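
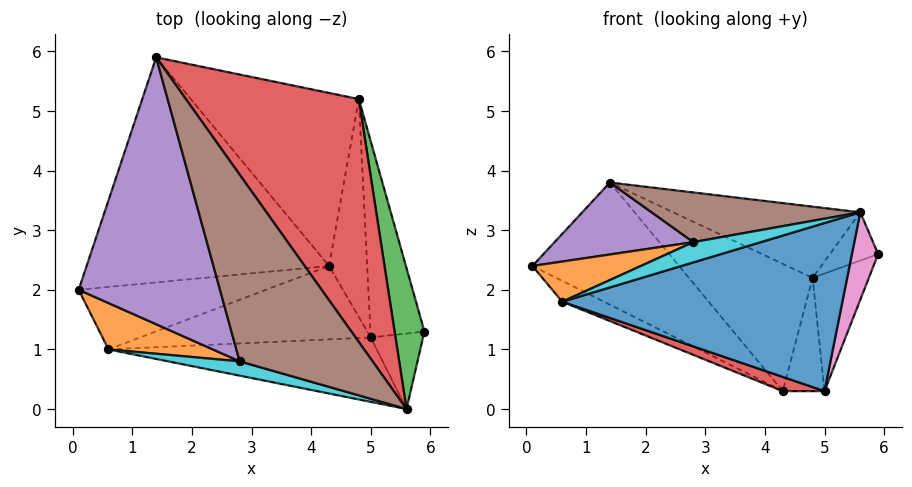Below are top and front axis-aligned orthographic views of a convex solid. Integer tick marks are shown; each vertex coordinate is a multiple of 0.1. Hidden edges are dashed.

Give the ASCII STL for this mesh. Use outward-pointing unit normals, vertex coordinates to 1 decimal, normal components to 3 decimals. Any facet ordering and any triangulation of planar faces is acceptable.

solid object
 facet normal -0.436 0.429 -0.791
  outer loop
   vertex 4.3 2.4 0.3
   vertex 0.1 2.0 2.4
   vertex 1.4 5.9 3.8
  endloop
 endfacet
 facet normal -0.249 0.574 -0.780
  outer loop
   vertex 4.8 5.2 2.2
   vertex 4.3 2.4 0.3
   vertex 1.4 5.9 3.8
  endloop
 endfacet
 facet normal 0.627 0.252 0.737
  outer loop
   vertex 5.6 0.0 3.3
   vertex 5.9 1.3 2.6
   vertex 4.8 5.2 2.2
  endloop
 endfacet
 facet normal 0.454 0.251 0.855
  outer loop
   vertex 5.6 0.0 3.3
   vertex 4.8 5.2 2.2
   vertex 1.4 5.9 3.8
  endloop
 endfacet
 facet normal -0.250 -0.252 0.935
  outer loop
   vertex 2.8 0.8 2.8
   vertex 1.4 5.9 3.8
   vertex 0.1 2.0 2.4
  endloop
 endfacet
 facet normal -0.239 -0.250 0.938
  outer loop
   vertex 2.8 0.8 2.8
   vertex 5.6 0.0 3.3
   vertex 1.4 5.9 3.8
  endloop
 endfacet
 facet normal 0.869 -0.375 -0.324
  outer loop
   vertex 5.0 1.2 0.3
   vertex 5.9 1.3 2.6
   vertex 5.6 0.0 3.3
  endloop
 endfacet
 facet normal 0.906 0.218 -0.364
  outer loop
   vertex 5.0 1.2 0.3
   vertex 4.8 5.2 2.2
   vertex 5.9 1.3 2.6
  endloop
 endfacet
 facet normal 0.620 0.362 -0.696
  outer loop
   vertex 5.0 1.2 0.3
   vertex 4.3 2.4 0.3
   vertex 4.8 5.2 2.2
  endloop
 endfacet
 facet normal -0.319 -0.774 0.547
  outer loop
   vertex 0.6 1.0 1.8
   vertex 5.6 0.0 3.3
   vertex 2.8 0.8 2.8
  endloop
 endfacet
 facet normal -0.079 -0.931 -0.357
  outer loop
   vertex 0.6 1.0 1.8
   vertex 5.0 1.2 0.3
   vertex 5.6 0.0 3.3
  endloop
 endfacet
 facet normal -0.374 -0.607 0.701
  outer loop
   vertex 0.6 1.0 1.8
   vertex 2.8 0.8 2.8
   vertex 0.1 2.0 2.4
  endloop
 endfacet
 facet normal -0.450 0.283 -0.847
  outer loop
   vertex 0.6 1.0 1.8
   vertex 0.1 2.0 2.4
   vertex 4.3 2.4 0.3
  endloop
 endfacet
 facet normal -0.310 -0.181 -0.933
  outer loop
   vertex 0.6 1.0 1.8
   vertex 4.3 2.4 0.3
   vertex 5.0 1.2 0.3
  endloop
 endfacet
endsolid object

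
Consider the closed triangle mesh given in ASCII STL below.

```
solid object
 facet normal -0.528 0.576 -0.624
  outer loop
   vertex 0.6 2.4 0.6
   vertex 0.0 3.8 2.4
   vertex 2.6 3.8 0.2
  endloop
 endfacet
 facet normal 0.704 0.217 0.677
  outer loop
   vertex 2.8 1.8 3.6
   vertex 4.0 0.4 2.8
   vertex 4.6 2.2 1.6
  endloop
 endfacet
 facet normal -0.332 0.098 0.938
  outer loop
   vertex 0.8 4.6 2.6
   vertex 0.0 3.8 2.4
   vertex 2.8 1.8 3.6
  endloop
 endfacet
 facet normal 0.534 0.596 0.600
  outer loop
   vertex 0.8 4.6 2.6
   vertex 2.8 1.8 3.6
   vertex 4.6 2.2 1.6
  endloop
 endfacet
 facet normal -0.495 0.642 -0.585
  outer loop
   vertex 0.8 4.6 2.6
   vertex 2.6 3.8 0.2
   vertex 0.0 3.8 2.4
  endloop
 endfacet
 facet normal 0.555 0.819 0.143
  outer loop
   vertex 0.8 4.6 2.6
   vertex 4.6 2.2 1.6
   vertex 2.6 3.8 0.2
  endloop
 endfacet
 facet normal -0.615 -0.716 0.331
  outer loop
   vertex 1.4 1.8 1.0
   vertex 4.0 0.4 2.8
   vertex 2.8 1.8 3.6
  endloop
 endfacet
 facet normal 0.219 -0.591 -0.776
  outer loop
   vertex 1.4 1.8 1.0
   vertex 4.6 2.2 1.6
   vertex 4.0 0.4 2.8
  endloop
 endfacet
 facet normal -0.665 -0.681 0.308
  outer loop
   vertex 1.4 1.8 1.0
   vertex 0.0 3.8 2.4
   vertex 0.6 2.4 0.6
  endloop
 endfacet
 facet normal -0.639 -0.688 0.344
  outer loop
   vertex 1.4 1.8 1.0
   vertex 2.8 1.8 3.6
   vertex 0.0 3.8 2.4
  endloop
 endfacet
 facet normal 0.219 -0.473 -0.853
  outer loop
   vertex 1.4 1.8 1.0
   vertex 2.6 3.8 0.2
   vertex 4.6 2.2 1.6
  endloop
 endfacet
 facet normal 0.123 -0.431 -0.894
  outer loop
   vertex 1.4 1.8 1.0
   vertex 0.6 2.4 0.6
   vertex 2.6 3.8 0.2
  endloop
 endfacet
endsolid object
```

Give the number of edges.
18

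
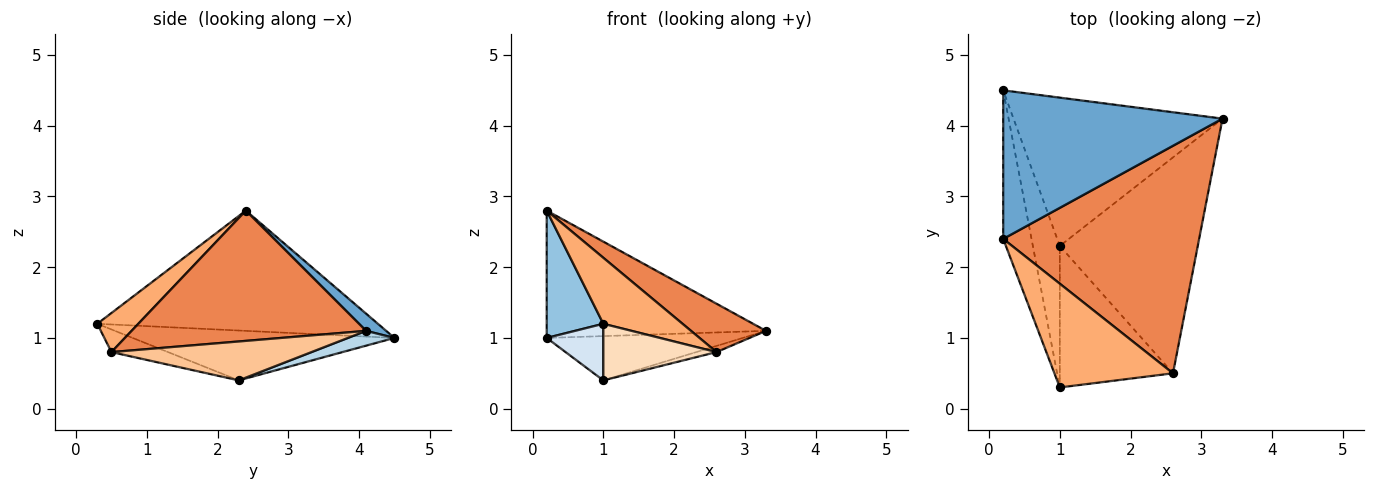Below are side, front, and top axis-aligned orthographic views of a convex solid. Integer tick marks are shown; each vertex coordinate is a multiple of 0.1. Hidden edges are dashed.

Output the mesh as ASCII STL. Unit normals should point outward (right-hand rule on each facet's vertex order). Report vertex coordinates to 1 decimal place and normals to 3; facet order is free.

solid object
 facet normal 0.059 0.650 0.758
  outer loop
   vertex 0.2 4.5 1.0
   vertex 0.2 2.4 2.8
   vertex 3.3 4.1 1.1
  endloop
 endfacet
 facet normal -0.955 -0.193 -0.225
  outer loop
   vertex 0.2 4.5 1.0
   vertex 1.0 0.3 1.2
   vertex 0.2 2.4 2.8
  endloop
 endfacet
 facet normal 0.068 0.285 -0.956
  outer loop
   vertex 1.0 2.3 0.4
   vertex 0.2 4.5 1.0
   vertex 3.3 4.1 1.1
  endloop
 endfacet
 facet normal -0.864 -0.187 -0.467
  outer loop
   vertex 1.0 2.3 0.4
   vertex 1.0 0.3 1.2
   vertex 0.2 4.5 1.0
  endloop
 endfacet
 facet normal 0.545 -0.174 0.820
  outer loop
   vertex 2.6 0.5 0.8
   vertex 3.3 4.1 1.1
   vertex 0.2 2.4 2.8
  endloop
 endfacet
 facet normal 0.268 -0.517 0.813
  outer loop
   vertex 2.6 0.5 0.8
   vertex 0.2 2.4 2.8
   vertex 1.0 0.3 1.2
  endloop
 endfacet
 facet normal 0.271 0.027 -0.962
  outer loop
   vertex 2.6 0.5 0.8
   vertex 1.0 2.3 0.4
   vertex 3.3 4.1 1.1
  endloop
 endfacet
 facet normal -0.183 -0.365 -0.913
  outer loop
   vertex 2.6 0.5 0.8
   vertex 1.0 0.3 1.2
   vertex 1.0 2.3 0.4
  endloop
 endfacet
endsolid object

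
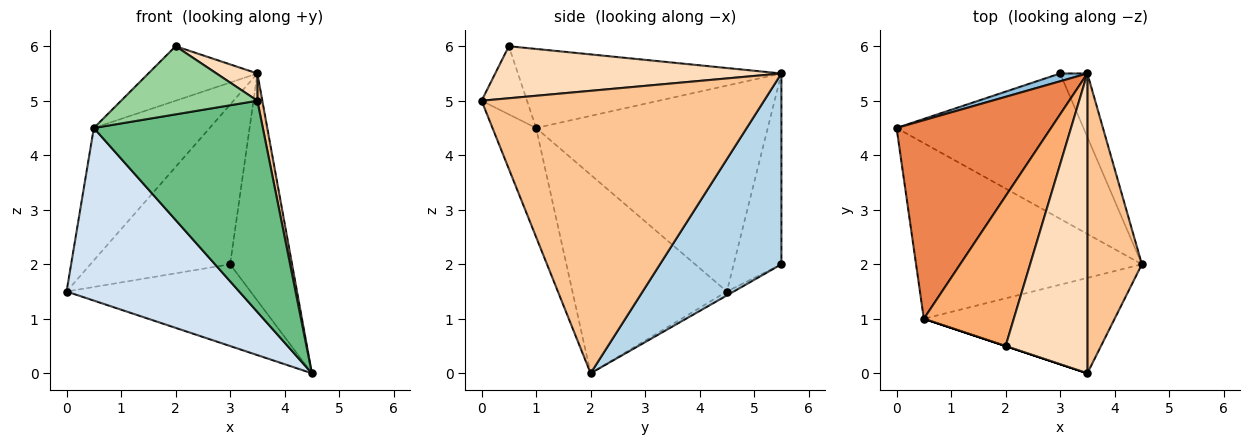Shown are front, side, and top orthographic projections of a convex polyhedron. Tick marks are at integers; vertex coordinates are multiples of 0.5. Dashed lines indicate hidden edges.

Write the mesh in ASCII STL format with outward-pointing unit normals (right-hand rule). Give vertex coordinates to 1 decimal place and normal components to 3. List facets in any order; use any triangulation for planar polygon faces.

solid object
 facet normal -0.018 0.490 -0.871
  outer loop
   vertex 3.0 5.5 2.0
   vertex 4.5 2.0 0.0
   vertex 0.0 4.5 1.5
  endloop
 endfacet
 facet normal -0.323 0.945 0.046
  outer loop
   vertex 3.0 5.5 2.0
   vertex 0.0 4.5 1.5
   vertex 3.5 5.5 5.5
  endloop
 endfacet
 facet normal 0.884 0.451 -0.126
  outer loop
   vertex 3.0 5.5 2.0
   vertex 3.5 5.5 5.5
   vertex 4.5 2.0 0.0
  endloop
 endfacet
 facet normal -0.531 -0.594 -0.604
  outer loop
   vertex 0.5 1.0 4.5
   vertex 0.0 4.5 1.5
   vertex 4.5 2.0 0.0
  endloop
 endfacet
 facet normal -0.743 0.371 0.557
  outer loop
   vertex 0.5 1.0 4.5
   vertex 3.5 5.5 5.5
   vertex 0.0 4.5 1.5
  endloop
 endfacet
 facet normal -0.637 0.263 0.725
  outer loop
   vertex 0.5 1.0 4.5
   vertex 2.0 0.5 6.0
   vertex 3.5 5.5 5.5
  endloop
 endfacet
 facet normal 0.982 -0.017 0.189
  outer loop
   vertex 3.5 0.0 5.0
   vertex 4.5 2.0 0.0
   vertex 3.5 5.5 5.5
  endloop
 endfacet
 facet normal 0.535 -0.076 0.841
  outer loop
   vertex 3.5 0.0 5.0
   vertex 3.5 5.5 5.5
   vertex 2.0 0.5 6.0
  endloop
 endfacet
 facet normal -0.229 -0.887 -0.401
  outer loop
   vertex 3.5 0.0 5.0
   vertex 0.5 1.0 4.5
   vertex 4.5 2.0 0.0
  endloop
 endfacet
 facet normal -0.316 -0.949 0.000
  outer loop
   vertex 3.5 0.0 5.0
   vertex 2.0 0.5 6.0
   vertex 0.5 1.0 4.5
  endloop
 endfacet
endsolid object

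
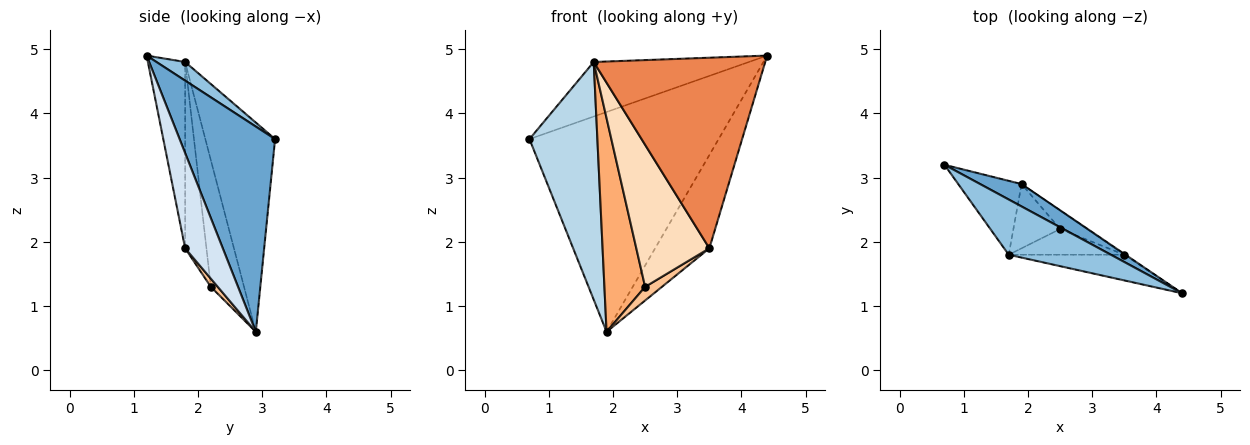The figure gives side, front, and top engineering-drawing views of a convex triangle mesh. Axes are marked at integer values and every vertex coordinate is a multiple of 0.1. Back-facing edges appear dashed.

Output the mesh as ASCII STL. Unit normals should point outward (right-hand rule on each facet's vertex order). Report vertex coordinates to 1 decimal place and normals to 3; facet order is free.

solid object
 facet normal 0.449 0.889 0.091
  outer loop
   vertex 1.9 2.9 0.6
   vertex 0.7 3.2 3.6
   vertex 4.4 1.2 4.9
  endloop
 endfacet
 facet normal 0.129 0.697 0.706
  outer loop
   vertex 1.7 1.8 4.8
   vertex 4.4 1.2 4.9
   vertex 0.7 3.2 3.6
  endloop
 endfacet
 facet normal -0.700 -0.682 -0.212
  outer loop
   vertex 1.7 1.8 4.8
   vertex 0.7 3.2 3.6
   vertex 1.9 2.9 0.6
  endloop
 endfacet
 facet normal 0.570 0.821 -0.007
  outer loop
   vertex 3.5 1.8 1.9
   vertex 1.9 2.9 0.6
   vertex 4.4 1.2 4.9
  endloop
 endfacet
 facet normal -0.210 -0.969 -0.131
  outer loop
   vertex 3.5 1.8 1.9
   vertex 4.4 1.2 4.9
   vertex 1.7 1.8 4.8
  endloop
 endfacet
 facet normal -0.616 -0.755 -0.227
  outer loop
   vertex 2.5 2.2 1.3
   vertex 1.7 1.8 4.8
   vertex 1.9 2.9 0.6
  endloop
 endfacet
 facet normal 0.238 -0.577 -0.781
  outer loop
   vertex 2.5 2.2 1.3
   vertex 1.9 2.9 0.6
   vertex 3.5 1.8 1.9
  endloop
 endfacet
 facet normal -0.276 -0.946 -0.171
  outer loop
   vertex 2.5 2.2 1.3
   vertex 3.5 1.8 1.9
   vertex 1.7 1.8 4.8
  endloop
 endfacet
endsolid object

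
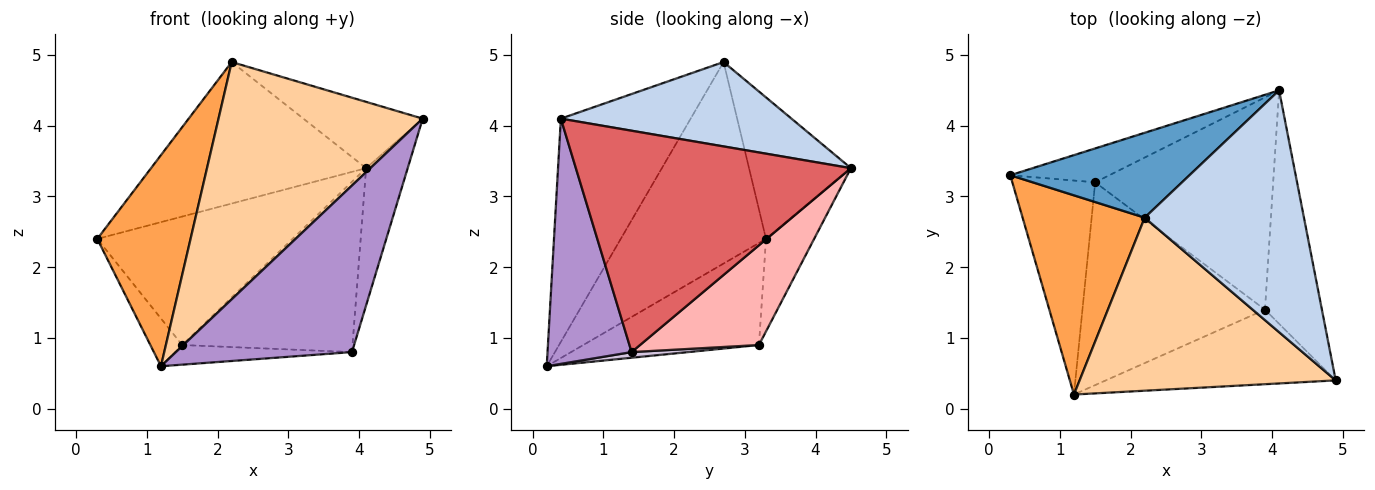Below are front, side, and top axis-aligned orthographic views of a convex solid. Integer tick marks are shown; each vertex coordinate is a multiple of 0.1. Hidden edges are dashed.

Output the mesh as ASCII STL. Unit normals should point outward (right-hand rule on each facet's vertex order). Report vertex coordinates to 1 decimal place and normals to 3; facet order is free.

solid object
 facet normal -0.376 0.794 0.477
  outer loop
   vertex 2.2 2.7 4.9
   vertex 4.1 4.5 3.4
   vertex 0.3 3.3 2.4
  endloop
 endfacet
 facet normal 0.455 0.235 0.859
  outer loop
   vertex 2.2 2.7 4.9
   vertex 4.9 0.4 4.1
   vertex 4.1 4.5 3.4
  endloop
 endfacet
 facet normal -0.750 -0.481 0.454
  outer loop
   vertex 2.2 2.7 4.9
   vertex 0.3 3.3 2.4
   vertex 1.2 0.2 0.6
  endloop
 endfacet
 facet normal -0.457 -0.719 0.524
  outer loop
   vertex 2.2 2.7 4.9
   vertex 1.2 0.2 0.6
   vertex 4.9 0.4 4.1
  endloop
 endfacet
 facet normal -0.232 0.941 -0.248
  outer loop
   vertex 1.5 3.2 0.9
   vertex 0.3 3.3 2.4
   vertex 4.1 4.5 3.4
  endloop
 endfacet
 facet normal -0.769 0.139 -0.624
  outer loop
   vertex 1.5 3.2 0.9
   vertex 1.2 0.2 0.6
   vertex 0.3 3.3 2.4
  endloop
 endfacet
 facet normal 0.958 0.145 -0.246
  outer loop
   vertex 3.9 1.4 0.8
   vertex 4.1 4.5 3.4
   vertex 4.9 0.4 4.1
  endloop
 endfacet
 facet normal 0.400 0.574 -0.715
  outer loop
   vertex 3.9 1.4 0.8
   vertex 1.5 3.2 0.9
   vertex 4.1 4.5 3.4
  endloop
 endfacet
 facet normal 0.400 -0.837 -0.375
  outer loop
   vertex 3.9 1.4 0.8
   vertex 4.9 0.4 4.1
   vertex 1.2 0.2 0.6
  endloop
 endfacet
 facet normal 0.031 0.096 -0.995
  outer loop
   vertex 3.9 1.4 0.8
   vertex 1.2 0.2 0.6
   vertex 1.5 3.2 0.9
  endloop
 endfacet
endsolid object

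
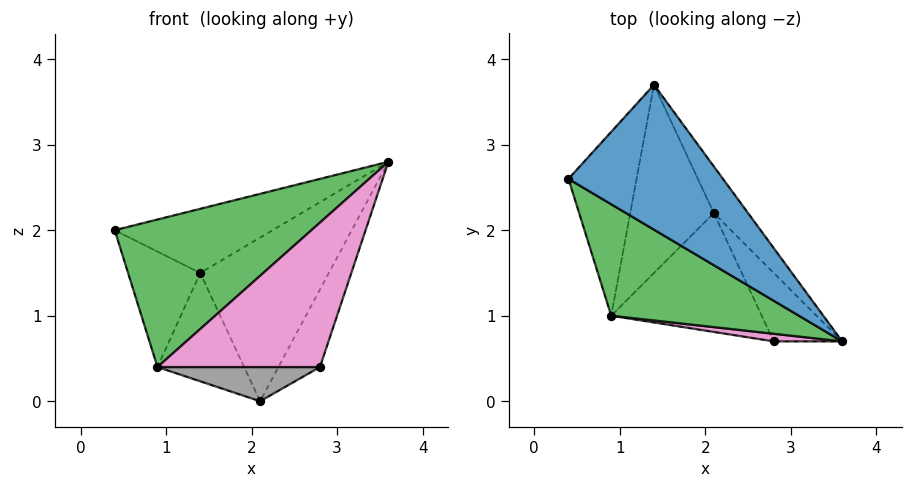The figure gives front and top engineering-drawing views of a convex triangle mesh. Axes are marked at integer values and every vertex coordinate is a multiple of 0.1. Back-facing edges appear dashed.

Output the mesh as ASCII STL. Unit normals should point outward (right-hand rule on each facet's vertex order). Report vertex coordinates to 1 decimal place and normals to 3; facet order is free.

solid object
 facet normal 0.012 0.405 0.914
  outer loop
   vertex 1.4 3.7 1.5
   vertex 0.4 2.6 2.0
   vertex 3.6 0.7 2.8
  endloop
 endfacet
 facet normal 0.827 0.540 -0.154
  outer loop
   vertex 2.1 2.2 0.0
   vertex 1.4 3.7 1.5
   vertex 3.6 0.7 2.8
  endloop
 endfacet
 facet normal -0.530 -0.677 0.511
  outer loop
   vertex 0.9 1.0 0.4
   vertex 3.6 0.7 2.8
   vertex 0.4 2.6 2.0
  endloop
 endfacet
 facet normal -0.710 0.374 -0.596
  outer loop
   vertex 0.9 1.0 0.4
   vertex 0.4 2.6 2.0
   vertex 1.4 3.7 1.5
  endloop
 endfacet
 facet normal -0.619 0.392 -0.681
  outer loop
   vertex 0.9 1.0 0.4
   vertex 1.4 3.7 1.5
   vertex 2.1 2.2 0.0
  endloop
 endfacet
 facet normal 0.893 0.337 -0.298
  outer loop
   vertex 2.8 0.7 0.4
   vertex 2.1 2.2 0.0
   vertex 3.6 0.7 2.8
  endloop
 endfacet
 facet normal -0.156 -0.986 0.052
  outer loop
   vertex 2.8 0.7 0.4
   vertex 3.6 0.7 2.8
   vertex 0.9 1.0 0.4
  endloop
 endfacet
 facet normal -0.044 -0.276 -0.960
  outer loop
   vertex 2.8 0.7 0.4
   vertex 0.9 1.0 0.4
   vertex 2.1 2.2 0.0
  endloop
 endfacet
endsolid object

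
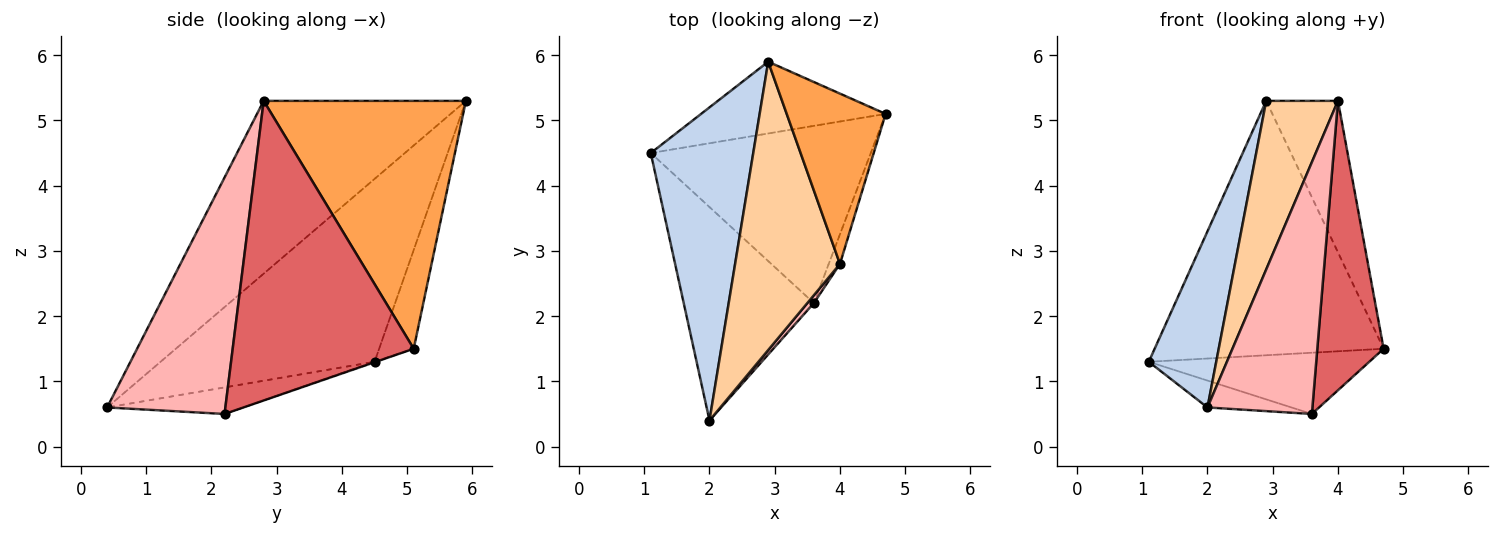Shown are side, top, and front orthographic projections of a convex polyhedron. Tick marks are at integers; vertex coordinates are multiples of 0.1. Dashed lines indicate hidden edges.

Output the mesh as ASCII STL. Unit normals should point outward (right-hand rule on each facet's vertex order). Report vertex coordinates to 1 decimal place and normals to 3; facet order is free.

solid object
 facet normal -0.144 0.952 -0.269
  outer loop
   vertex 2.9 5.9 5.3
   vertex 4.7 5.1 1.5
   vertex 1.1 4.5 1.3
  endloop
 endfacet
 facet normal -0.841 -0.265 0.471
  outer loop
   vertex 2.9 5.9 5.3
   vertex 1.1 4.5 1.3
   vertex 2.0 0.4 0.6
  endloop
 endfacet
 facet normal 0.882 0.313 0.352
  outer loop
   vertex 4.0 2.8 5.3
   vertex 4.7 5.1 1.5
   vertex 2.9 5.9 5.3
  endloop
 endfacet
 facet normal -0.818 -0.290 0.496
  outer loop
   vertex 4.0 2.8 5.3
   vertex 2.9 5.9 5.3
   vertex 2.0 0.4 0.6
  endloop
 endfacet
 facet normal -0.002 0.327 -0.945
  outer loop
   vertex 3.6 2.2 0.5
   vertex 1.1 4.5 1.3
   vertex 4.7 5.1 1.5
  endloop
 endfacet
 facet normal -0.199 0.122 -0.972
  outer loop
   vertex 3.6 2.2 0.5
   vertex 2.0 0.4 0.6
   vertex 1.1 4.5 1.3
  endloop
 endfacet
 facet normal 0.938 -0.344 -0.035
  outer loop
   vertex 3.6 2.2 0.5
   vertex 4.7 5.1 1.5
   vertex 4.0 2.8 5.3
  endloop
 endfacet
 facet normal 0.748 -0.664 0.021
  outer loop
   vertex 3.6 2.2 0.5
   vertex 4.0 2.8 5.3
   vertex 2.0 0.4 0.6
  endloop
 endfacet
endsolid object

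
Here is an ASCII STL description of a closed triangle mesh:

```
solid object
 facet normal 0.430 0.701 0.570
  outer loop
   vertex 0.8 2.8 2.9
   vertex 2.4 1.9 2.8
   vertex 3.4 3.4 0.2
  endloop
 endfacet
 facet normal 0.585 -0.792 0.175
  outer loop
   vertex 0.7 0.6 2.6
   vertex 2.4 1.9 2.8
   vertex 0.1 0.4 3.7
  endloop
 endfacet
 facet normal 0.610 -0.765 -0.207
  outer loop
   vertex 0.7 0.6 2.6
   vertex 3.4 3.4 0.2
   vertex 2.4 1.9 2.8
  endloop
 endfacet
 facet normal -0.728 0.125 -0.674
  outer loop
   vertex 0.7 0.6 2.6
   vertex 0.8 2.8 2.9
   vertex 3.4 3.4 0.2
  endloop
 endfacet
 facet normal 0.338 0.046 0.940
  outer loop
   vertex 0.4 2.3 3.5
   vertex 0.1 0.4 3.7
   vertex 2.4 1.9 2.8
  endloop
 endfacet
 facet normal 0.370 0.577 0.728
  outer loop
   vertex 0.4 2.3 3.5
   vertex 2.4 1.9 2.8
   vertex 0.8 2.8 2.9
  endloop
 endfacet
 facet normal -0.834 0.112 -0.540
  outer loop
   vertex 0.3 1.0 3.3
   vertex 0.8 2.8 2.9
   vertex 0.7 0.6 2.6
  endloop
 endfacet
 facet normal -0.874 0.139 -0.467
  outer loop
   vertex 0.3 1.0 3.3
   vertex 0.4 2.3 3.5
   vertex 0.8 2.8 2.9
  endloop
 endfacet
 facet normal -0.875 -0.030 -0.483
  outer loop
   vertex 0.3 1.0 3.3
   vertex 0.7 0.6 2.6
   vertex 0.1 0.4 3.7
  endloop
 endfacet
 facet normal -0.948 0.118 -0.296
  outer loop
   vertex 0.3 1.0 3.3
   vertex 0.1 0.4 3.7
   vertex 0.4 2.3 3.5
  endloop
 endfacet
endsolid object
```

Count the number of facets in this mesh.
10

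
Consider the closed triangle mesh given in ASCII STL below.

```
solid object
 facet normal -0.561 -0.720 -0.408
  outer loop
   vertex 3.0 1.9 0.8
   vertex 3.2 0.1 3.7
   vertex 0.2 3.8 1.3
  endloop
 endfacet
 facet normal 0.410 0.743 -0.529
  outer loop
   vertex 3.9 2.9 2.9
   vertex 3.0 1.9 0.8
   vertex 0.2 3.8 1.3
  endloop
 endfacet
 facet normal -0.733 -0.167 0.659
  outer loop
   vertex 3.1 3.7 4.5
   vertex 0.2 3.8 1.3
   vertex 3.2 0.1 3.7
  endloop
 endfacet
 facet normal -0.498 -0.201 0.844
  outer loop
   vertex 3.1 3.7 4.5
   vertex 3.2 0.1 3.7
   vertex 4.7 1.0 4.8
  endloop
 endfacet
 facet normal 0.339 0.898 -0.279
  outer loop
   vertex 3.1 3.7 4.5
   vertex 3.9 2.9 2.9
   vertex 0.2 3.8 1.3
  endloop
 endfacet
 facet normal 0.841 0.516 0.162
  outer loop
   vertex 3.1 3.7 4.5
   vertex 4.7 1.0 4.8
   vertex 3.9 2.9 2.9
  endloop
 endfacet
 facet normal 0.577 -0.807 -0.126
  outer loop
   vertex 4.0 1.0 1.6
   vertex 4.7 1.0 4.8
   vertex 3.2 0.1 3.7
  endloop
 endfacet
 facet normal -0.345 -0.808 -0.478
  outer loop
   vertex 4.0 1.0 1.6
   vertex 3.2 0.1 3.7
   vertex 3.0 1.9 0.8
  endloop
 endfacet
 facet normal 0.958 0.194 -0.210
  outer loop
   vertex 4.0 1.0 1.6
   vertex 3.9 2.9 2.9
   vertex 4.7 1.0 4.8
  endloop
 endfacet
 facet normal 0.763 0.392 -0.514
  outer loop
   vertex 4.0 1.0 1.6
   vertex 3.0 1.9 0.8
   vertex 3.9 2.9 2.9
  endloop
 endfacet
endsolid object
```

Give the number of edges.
15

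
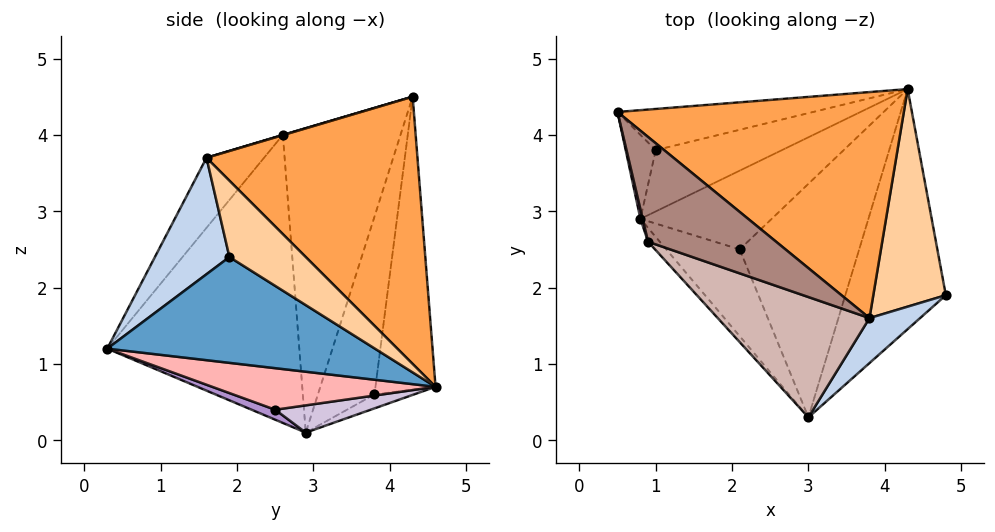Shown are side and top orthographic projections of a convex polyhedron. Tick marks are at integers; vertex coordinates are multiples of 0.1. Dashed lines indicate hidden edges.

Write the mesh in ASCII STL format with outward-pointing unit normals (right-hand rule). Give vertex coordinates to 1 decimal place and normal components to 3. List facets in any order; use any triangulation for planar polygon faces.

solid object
 facet normal 0.695 -0.287 -0.660
  outer loop
   vertex 4.3 4.6 0.7
   vertex 4.8 1.9 2.4
   vertex 3.0 0.3 1.2
  endloop
 endfacet
 facet normal 0.551 -0.799 0.239
  outer loop
   vertex 3.8 1.6 3.7
   vertex 3.0 0.3 1.2
   vertex 4.8 1.9 2.4
  endloop
 endfacet
 facet normal 0.581 0.525 0.622
  outer loop
   vertex 3.8 1.6 3.7
   vertex 4.3 4.6 0.7
   vertex 0.5 4.3 4.5
  endloop
 endfacet
 facet normal 0.630 0.494 0.599
  outer loop
   vertex 3.8 1.6 3.7
   vertex 4.8 1.9 2.4
   vertex 4.3 4.6 0.7
  endloop
 endfacet
 facet normal -0.228 0.962 -0.153
  outer loop
   vertex 1.0 3.8 0.6
   vertex 0.5 4.3 4.5
   vertex 4.3 4.6 0.7
  endloop
 endfacet
 facet normal -0.941 0.297 -0.159
  outer loop
   vertex 1.0 3.8 0.6
   vertex 0.8 2.9 0.1
   vertex 0.5 4.3 4.5
  endloop
 endfacet
 facet normal -0.095 0.499 -0.861
  outer loop
   vertex 1.0 3.8 0.6
   vertex 4.3 4.6 0.7
   vertex 0.8 2.9 0.1
  endloop
 endfacet
 facet normal 0.321 -0.205 -0.925
  outer loop
   vertex 2.1 2.5 0.4
   vertex 4.3 4.6 0.7
   vertex 3.0 0.3 1.2
  endloop
 endfacet
 facet normal 0.129 -0.292 -0.948
  outer loop
   vertex 2.1 2.5 0.4
   vertex 3.0 0.3 1.2
   vertex 0.8 2.9 0.1
  endloop
 endfacet
 facet normal 0.203 -0.073 -0.976
  outer loop
   vertex 2.1 2.5 0.4
   vertex 0.8 2.9 0.1
   vertex 4.3 4.6 0.7
  endloop
 endfacet
 facet normal 0.002 -0.282 0.959
  outer loop
   vertex 0.9 2.6 4.0
   vertex 3.8 1.6 3.7
   vertex 0.5 4.3 4.5
  endloop
 endfacet
 facet normal -0.234 -0.830 0.506
  outer loop
   vertex 0.9 2.6 4.0
   vertex 3.0 0.3 1.2
   vertex 3.8 1.6 3.7
  endloop
 endfacet
 facet normal -0.973 -0.231 0.007
  outer loop
   vertex 0.9 2.6 4.0
   vertex 0.5 4.3 4.5
   vertex 0.8 2.9 0.1
  endloop
 endfacet
 facet normal -0.757 -0.653 -0.031
  outer loop
   vertex 0.9 2.6 4.0
   vertex 0.8 2.9 0.1
   vertex 3.0 0.3 1.2
  endloop
 endfacet
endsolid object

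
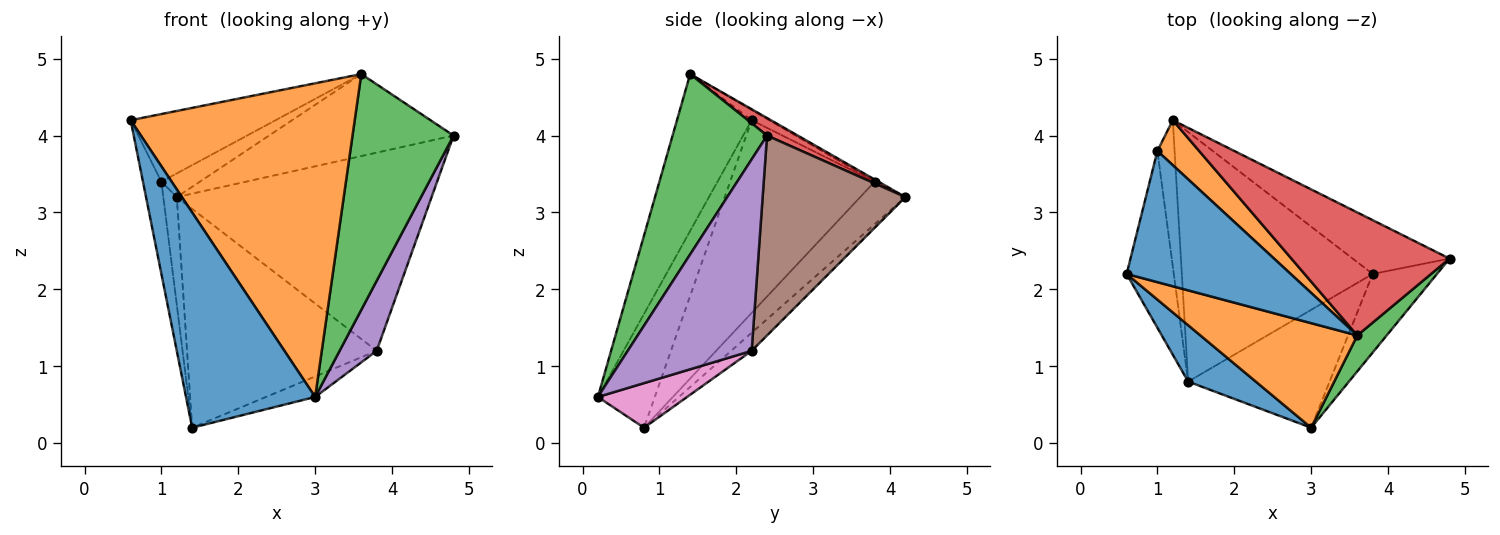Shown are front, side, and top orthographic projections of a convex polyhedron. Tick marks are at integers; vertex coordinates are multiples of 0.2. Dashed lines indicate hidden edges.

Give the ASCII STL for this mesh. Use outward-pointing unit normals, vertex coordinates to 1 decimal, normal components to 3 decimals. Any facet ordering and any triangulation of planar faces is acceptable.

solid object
 facet normal -0.392 -0.890 0.233
  outer loop
   vertex 1.4 0.8 0.2
   vertex 3.0 0.2 0.6
   vertex 0.6 2.2 4.2
  endloop
 endfacet
 facet normal -0.302 -0.905 0.302
  outer loop
   vertex 3.6 1.4 4.8
   vertex 0.6 2.2 4.2
   vertex 3.0 0.2 0.6
  endloop
 endfacet
 facet normal 0.679 -0.726 0.110
  outer loop
   vertex 3.6 1.4 4.8
   vertex 3.0 0.2 0.6
   vertex 4.8 2.4 4.0
  endloop
 endfacet
 facet normal 0.092 0.552 0.829
  outer loop
   vertex 3.6 1.4 4.8
   vertex 4.8 2.4 4.0
   vertex 1.2 4.2 3.2
  endloop
 endfacet
 facet normal 0.912 -0.273 -0.306
  outer loop
   vertex 3.8 2.2 1.2
   vertex 4.8 2.4 4.0
   vertex 3.0 0.2 0.6
  endloop
 endfacet
 facet normal 0.476 0.849 -0.231
  outer loop
   vertex 3.8 2.2 1.2
   vertex 1.2 4.2 3.2
   vertex 4.8 2.4 4.0
  endloop
 endfacet
 facet normal 0.297 0.164 -0.941
  outer loop
   vertex 3.8 2.2 1.2
   vertex 3.0 0.2 0.6
   vertex 1.4 0.8 0.2
  endloop
 endfacet
 facet normal -0.071 0.658 -0.750
  outer loop
   vertex 3.8 2.2 1.2
   vertex 1.4 0.8 0.2
   vertex 1.2 4.2 3.2
  endloop
 endfacet
 facet normal -0.964 0.123 -0.236
  outer loop
   vertex 1.0 3.8 3.4
   vertex 1.4 0.8 0.2
   vertex 0.6 2.2 4.2
  endloop
 endfacet
 facet normal -0.894 0.266 -0.361
  outer loop
   vertex 1.0 3.8 3.4
   vertex 1.2 4.2 3.2
   vertex 1.4 0.8 0.2
  endloop
 endfacet
 facet normal -0.055 0.458 0.887
  outer loop
   vertex 1.0 3.8 3.4
   vertex 0.6 2.2 4.2
   vertex 3.6 1.4 4.8
  endloop
 endfacet
 facet normal -0.047 0.465 0.884
  outer loop
   vertex 1.0 3.8 3.4
   vertex 3.6 1.4 4.8
   vertex 1.2 4.2 3.2
  endloop
 endfacet
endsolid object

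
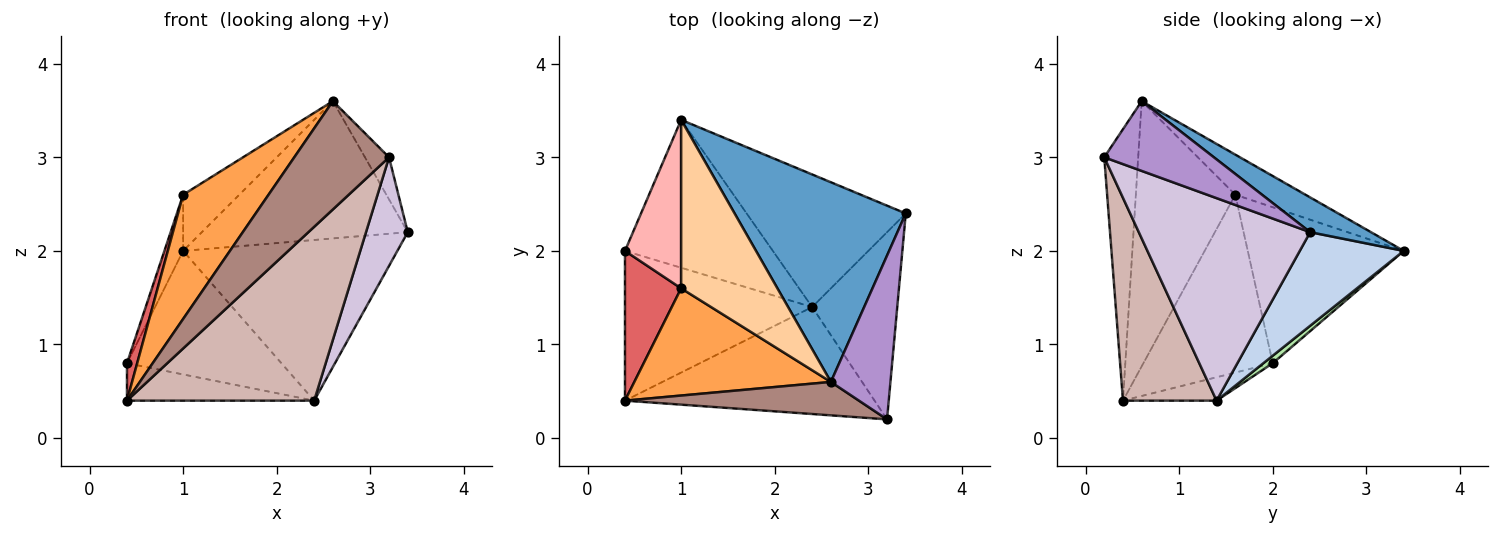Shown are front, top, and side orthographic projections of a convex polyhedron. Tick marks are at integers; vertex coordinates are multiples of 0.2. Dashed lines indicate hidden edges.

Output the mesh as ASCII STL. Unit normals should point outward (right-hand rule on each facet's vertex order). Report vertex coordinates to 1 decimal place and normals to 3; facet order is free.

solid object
 facet normal 0.165 0.559 0.813
  outer loop
   vertex 2.6 0.6 3.6
   vertex 3.4 2.4 2.2
   vertex 1.0 3.4 2.0
  endloop
 endfacet
 facet normal 0.351 0.722 -0.596
  outer loop
   vertex 2.4 1.4 0.4
   vertex 1.0 3.4 2.0
   vertex 3.4 2.4 2.2
  endloop
 endfacet
 facet normal -0.661 -0.568 0.490
  outer loop
   vertex 1.0 1.6 2.6
   vertex 0.4 0.4 0.4
   vertex 2.6 0.6 3.6
  endloop
 endfacet
 facet normal -0.368 0.294 0.882
  outer loop
   vertex 1.0 1.6 2.6
   vertex 2.6 0.6 3.6
   vertex 1.0 3.4 2.0
  endloop
 endfacet
 facet normal -0.120 0.241 -0.963
  outer loop
   vertex 0.4 2.0 0.8
   vertex 2.4 1.4 0.4
   vertex 0.4 0.4 0.4
  endloop
 endfacet
 facet normal 0.039 0.641 -0.767
  outer loop
   vertex 0.4 2.0 0.8
   vertex 1.0 3.4 2.0
   vertex 2.4 1.4 0.4
  endloop
 endfacet
 facet normal -0.951 -0.075 0.300
  outer loop
   vertex 0.4 2.0 0.8
   vertex 0.4 0.4 0.4
   vertex 1.0 1.6 2.6
  endloop
 endfacet
 facet normal -0.935 0.112 0.337
  outer loop
   vertex 0.4 2.0 0.8
   vertex 1.0 1.6 2.6
   vertex 1.0 3.4 2.0
  endloop
 endfacet
 facet normal 0.750 0.165 0.640
  outer loop
   vertex 3.2 0.2 3.0
   vertex 3.4 2.4 2.2
   vertex 2.6 0.6 3.6
  endloop
 endfacet
 facet normal 0.900 -0.219 -0.378
  outer loop
   vertex 3.2 0.2 3.0
   vertex 2.4 1.4 0.4
   vertex 3.4 2.4 2.2
  endloop
 endfacet
 facet normal -0.324 -0.904 0.279
  outer loop
   vertex 3.2 0.2 3.0
   vertex 2.6 0.6 3.6
   vertex 0.4 0.4 0.4
  endloop
 endfacet
 facet normal 0.392 -0.784 -0.482
  outer loop
   vertex 3.2 0.2 3.0
   vertex 0.4 0.4 0.4
   vertex 2.4 1.4 0.4
  endloop
 endfacet
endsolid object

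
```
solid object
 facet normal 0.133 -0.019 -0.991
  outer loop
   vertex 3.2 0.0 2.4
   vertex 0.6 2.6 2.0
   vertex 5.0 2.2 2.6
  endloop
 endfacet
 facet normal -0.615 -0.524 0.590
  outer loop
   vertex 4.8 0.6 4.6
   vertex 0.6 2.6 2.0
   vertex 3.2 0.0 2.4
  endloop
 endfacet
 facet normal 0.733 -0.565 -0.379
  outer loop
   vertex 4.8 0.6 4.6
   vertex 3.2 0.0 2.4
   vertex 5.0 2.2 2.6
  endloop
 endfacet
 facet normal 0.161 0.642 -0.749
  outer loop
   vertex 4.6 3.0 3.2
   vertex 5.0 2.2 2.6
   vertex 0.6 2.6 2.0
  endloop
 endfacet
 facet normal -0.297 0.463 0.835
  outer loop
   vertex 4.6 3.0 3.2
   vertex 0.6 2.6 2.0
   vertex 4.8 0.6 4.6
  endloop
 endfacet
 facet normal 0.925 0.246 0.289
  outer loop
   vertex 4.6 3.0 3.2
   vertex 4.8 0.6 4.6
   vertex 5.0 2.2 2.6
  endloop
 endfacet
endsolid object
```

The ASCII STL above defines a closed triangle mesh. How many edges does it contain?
9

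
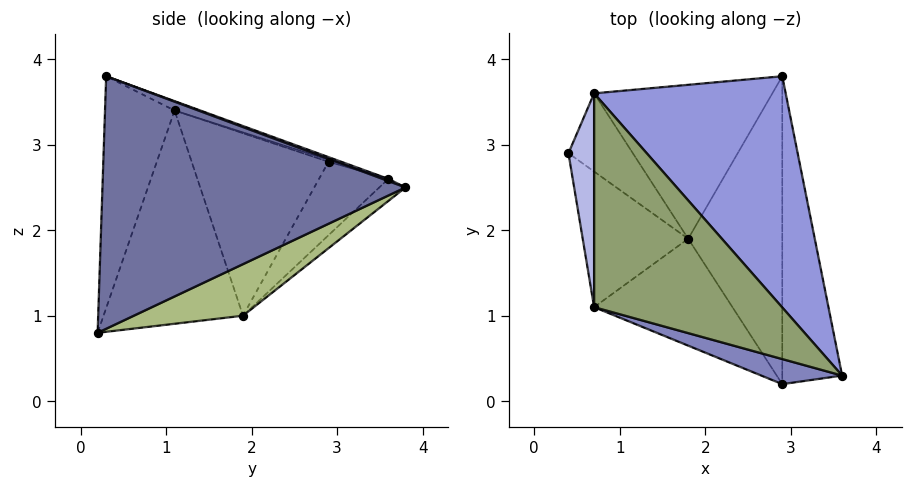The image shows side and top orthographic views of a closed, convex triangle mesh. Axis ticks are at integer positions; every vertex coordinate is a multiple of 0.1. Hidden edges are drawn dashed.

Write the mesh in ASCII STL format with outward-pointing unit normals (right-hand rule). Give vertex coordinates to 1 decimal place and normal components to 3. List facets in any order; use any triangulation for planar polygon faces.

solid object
 facet normal 0.967 0.108 -0.229
  outer loop
   vertex 2.9 0.2 0.8
   vertex 2.9 3.8 2.5
   vertex 3.6 0.3 3.8
  endloop
 endfacet
 facet normal -0.277 -0.956 0.097
  outer loop
   vertex 0.7 1.1 3.4
   vertex 2.9 0.2 0.8
   vertex 3.6 0.3 3.8
  endloop
 endfacet
 facet normal 0.011 0.350 0.937
  outer loop
   vertex 0.7 3.6 2.6
   vertex 3.6 0.3 3.8
   vertex 2.9 3.8 2.5
  endloop
 endfacet
 facet normal -0.076 0.304 0.950
  outer loop
   vertex 0.7 3.6 2.6
   vertex 0.4 2.9 2.8
   vertex 0.7 1.1 3.4
  endloop
 endfacet
 facet normal -0.047 0.304 0.951
  outer loop
   vertex 0.7 3.6 2.6
   vertex 0.7 1.1 3.4
   vertex 3.6 0.3 3.8
  endloop
 endfacet
 facet normal 0.444 0.383 -0.810
  outer loop
   vertex 1.8 1.9 1.0
   vertex 2.9 3.8 2.5
   vertex 2.9 0.2 0.8
  endloop
 endfacet
 facet normal -0.093 0.650 -0.754
  outer loop
   vertex 1.8 1.9 1.0
   vertex 0.7 3.6 2.6
   vertex 2.9 3.8 2.5
  endloop
 endfacet
 facet normal -0.745 0.133 -0.653
  outer loop
   vertex 1.8 1.9 1.0
   vertex 0.4 2.9 2.8
   vertex 0.7 3.6 2.6
  endloop
 endfacet
 facet normal -0.827 -0.297 -0.478
  outer loop
   vertex 1.8 1.9 1.0
   vertex 0.7 1.1 3.4
   vertex 0.4 2.9 2.8
  endloop
 endfacet
 facet normal -0.757 -0.432 -0.491
  outer loop
   vertex 1.8 1.9 1.0
   vertex 2.9 0.2 0.8
   vertex 0.7 1.1 3.4
  endloop
 endfacet
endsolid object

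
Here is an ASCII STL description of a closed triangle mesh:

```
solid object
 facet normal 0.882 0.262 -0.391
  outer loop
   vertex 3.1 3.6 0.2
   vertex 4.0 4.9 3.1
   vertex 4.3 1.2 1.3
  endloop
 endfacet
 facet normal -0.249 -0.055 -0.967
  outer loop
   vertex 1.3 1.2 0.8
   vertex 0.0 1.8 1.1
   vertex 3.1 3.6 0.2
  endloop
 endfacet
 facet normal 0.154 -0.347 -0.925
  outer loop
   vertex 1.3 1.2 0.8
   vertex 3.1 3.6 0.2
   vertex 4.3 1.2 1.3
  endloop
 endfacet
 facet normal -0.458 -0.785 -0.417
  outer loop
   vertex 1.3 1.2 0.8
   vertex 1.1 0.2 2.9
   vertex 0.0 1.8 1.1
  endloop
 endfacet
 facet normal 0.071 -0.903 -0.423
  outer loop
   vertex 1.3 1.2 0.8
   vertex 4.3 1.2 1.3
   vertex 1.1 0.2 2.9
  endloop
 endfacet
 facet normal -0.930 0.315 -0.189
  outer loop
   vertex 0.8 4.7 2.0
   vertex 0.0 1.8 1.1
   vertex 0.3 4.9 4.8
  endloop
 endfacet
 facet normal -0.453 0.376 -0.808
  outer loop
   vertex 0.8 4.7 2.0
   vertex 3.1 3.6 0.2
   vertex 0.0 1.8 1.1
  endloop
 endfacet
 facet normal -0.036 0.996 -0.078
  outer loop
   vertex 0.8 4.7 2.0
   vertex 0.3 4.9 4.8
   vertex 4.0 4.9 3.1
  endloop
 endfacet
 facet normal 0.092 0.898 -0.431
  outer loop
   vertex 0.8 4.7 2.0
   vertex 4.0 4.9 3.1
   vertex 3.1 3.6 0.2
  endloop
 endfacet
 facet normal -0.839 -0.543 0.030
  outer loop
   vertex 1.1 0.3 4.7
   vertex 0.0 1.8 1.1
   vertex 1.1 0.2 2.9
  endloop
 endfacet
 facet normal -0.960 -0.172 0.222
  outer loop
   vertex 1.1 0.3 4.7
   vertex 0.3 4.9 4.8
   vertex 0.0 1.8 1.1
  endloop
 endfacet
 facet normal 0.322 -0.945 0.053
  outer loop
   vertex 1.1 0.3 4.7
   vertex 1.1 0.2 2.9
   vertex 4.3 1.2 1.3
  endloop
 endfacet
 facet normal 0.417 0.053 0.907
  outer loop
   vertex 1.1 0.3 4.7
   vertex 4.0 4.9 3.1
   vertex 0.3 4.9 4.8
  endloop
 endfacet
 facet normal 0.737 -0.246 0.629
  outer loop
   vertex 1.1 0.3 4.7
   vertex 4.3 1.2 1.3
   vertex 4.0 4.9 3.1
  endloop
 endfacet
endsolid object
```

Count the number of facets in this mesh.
14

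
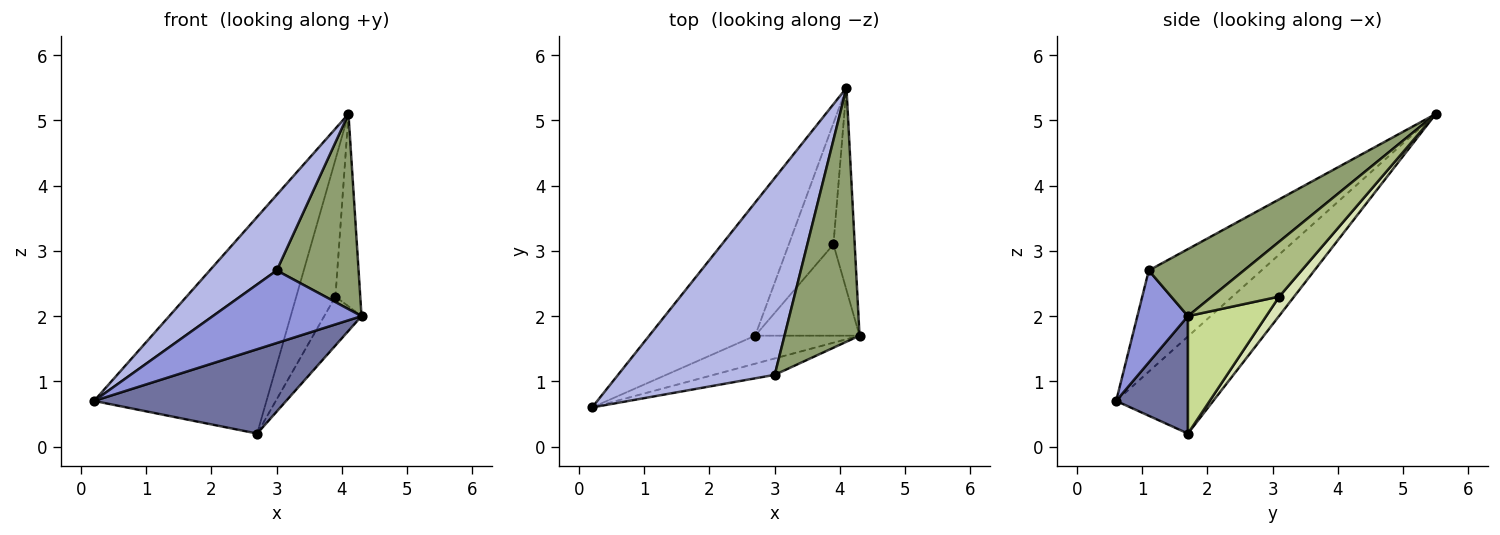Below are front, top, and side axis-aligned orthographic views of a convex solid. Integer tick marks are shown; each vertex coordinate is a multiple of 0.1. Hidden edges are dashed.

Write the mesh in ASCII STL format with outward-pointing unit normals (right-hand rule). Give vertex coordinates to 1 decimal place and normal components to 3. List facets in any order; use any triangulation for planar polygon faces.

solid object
 facet normal 0.334 -0.894 -0.297
  outer loop
   vertex 2.7 1.7 0.2
   vertex 4.3 1.7 2.0
   vertex 0.2 0.6 0.7
  endloop
 endfacet
 facet normal -0.432 0.768 -0.472
  outer loop
   vertex 2.7 1.7 0.2
   vertex 0.2 0.6 0.7
   vertex 4.1 5.5 5.1
  endloop
 endfacet
 facet normal 0.315 -0.926 -0.209
  outer loop
   vertex 3.0 1.1 2.7
   vertex 0.2 0.6 0.7
   vertex 4.3 1.7 2.0
  endloop
 endfacet
 facet normal -0.516 -0.307 0.800
  outer loop
   vertex 3.0 1.1 2.7
   vertex 4.1 5.5 5.1
   vertex 0.2 0.6 0.7
  endloop
 endfacet
 facet normal 0.578 -0.497 0.647
  outer loop
   vertex 3.0 1.1 2.7
   vertex 4.3 1.7 2.0
   vertex 4.1 5.5 5.1
  endloop
 endfacet
 facet normal 0.882 0.325 -0.342
  outer loop
   vertex 3.9 3.1 2.3
   vertex 4.1 5.5 5.1
   vertex 4.3 1.7 2.0
  endloop
 endfacet
 facet normal 0.704 0.335 -0.626
  outer loop
   vertex 3.9 3.1 2.3
   vertex 4.3 1.7 2.0
   vertex 2.7 1.7 0.2
  endloop
 endfacet
 facet normal 0.274 0.720 -0.637
  outer loop
   vertex 3.9 3.1 2.3
   vertex 2.7 1.7 0.2
   vertex 4.1 5.5 5.1
  endloop
 endfacet
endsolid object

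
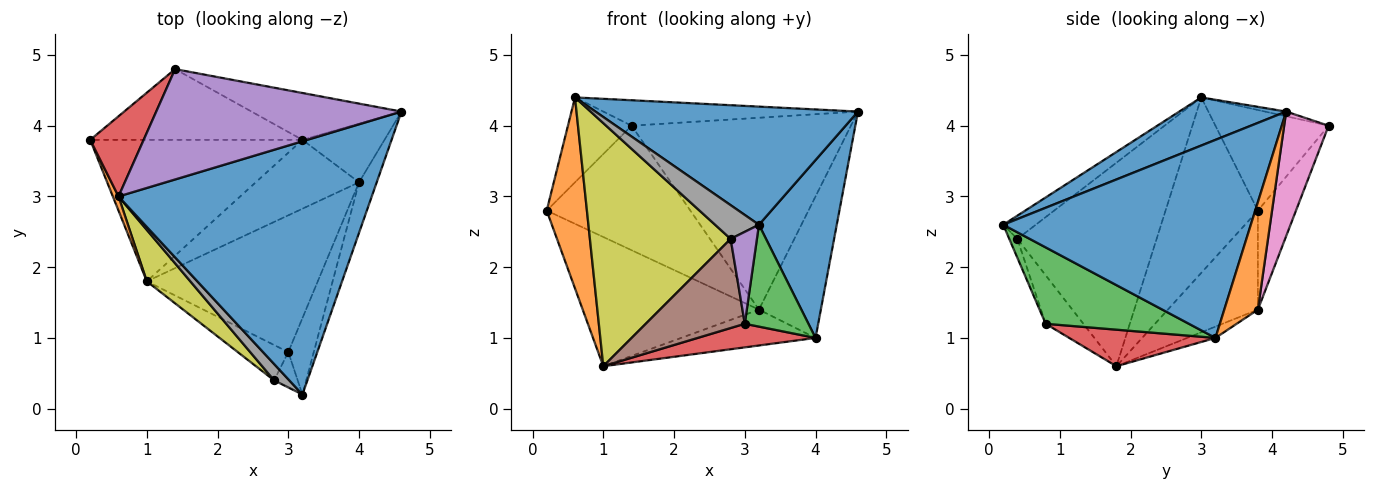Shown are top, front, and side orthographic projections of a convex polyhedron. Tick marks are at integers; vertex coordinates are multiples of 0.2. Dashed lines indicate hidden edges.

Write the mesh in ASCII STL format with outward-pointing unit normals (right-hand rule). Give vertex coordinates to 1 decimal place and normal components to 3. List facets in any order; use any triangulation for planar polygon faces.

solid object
 facet normal 0.170 -0.417 0.893
  outer loop
   vertex 0.6 3.0 4.4
   vertex 3.2 0.2 2.6
   vertex 4.6 4.2 4.2
  endloop
 endfacet
 facet normal -0.916 -0.399 0.030
  outer loop
   vertex 0.6 3.0 4.4
   vertex 0.2 3.8 2.8
   vertex 1.0 1.8 0.6
  endloop
 endfacet
 facet normal -0.326 0.638 -0.698
  outer loop
   vertex 3.2 3.8 1.4
   vertex 1.0 1.8 0.6
   vertex 0.2 3.8 2.8
  endloop
 endfacet
 facet normal -0.791 0.445 0.420
  outer loop
   vertex 1.4 4.8 4.0
   vertex 0.2 3.8 2.8
   vertex 0.6 3.0 4.4
  endloop
 endfacet
 facet normal -0.019 0.225 0.974
  outer loop
   vertex 1.4 4.8 4.0
   vertex 0.6 3.0 4.4
   vertex 4.6 4.2 4.2
  endloop
 endfacet
 facet normal -0.225 0.847 -0.481
  outer loop
   vertex 1.4 4.8 4.0
   vertex 3.2 3.8 1.4
   vertex 0.2 3.8 2.8
  endloop
 endfacet
 facet normal 0.193 0.953 -0.233
  outer loop
   vertex 1.4 4.8 4.0
   vertex 4.6 4.2 4.2
   vertex 3.2 3.8 1.4
  endloop
 endfacet
 facet normal -0.555 -0.749 0.362
  outer loop
   vertex 2.8 0.4 2.4
   vertex 3.2 0.2 2.6
   vertex 0.6 3.0 4.4
  endloop
 endfacet
 facet normal -0.696 -0.703 0.149
  outer loop
   vertex 2.8 0.4 2.4
   vertex 0.6 3.0 4.4
   vertex 1.0 1.8 0.6
  endloop
 endfacet
 facet normal -0.097 0.460 -0.883
  outer loop
   vertex 4.0 3.2 1.0
   vertex 1.0 1.8 0.6
   vertex 3.2 3.8 1.4
  endloop
 endfacet
 facet normal 0.951 -0.299 -0.085
  outer loop
   vertex 4.0 3.2 1.0
   vertex 4.6 4.2 4.2
   vertex 3.2 0.2 2.6
  endloop
 endfacet
 facet normal 0.448 0.826 -0.342
  outer loop
   vertex 4.0 3.2 1.0
   vertex 3.2 3.8 1.4
   vertex 4.6 4.2 4.2
  endloop
 endfacet
 facet normal 0.874 -0.389 -0.291
  outer loop
   vertex 3.0 0.8 1.2
   vertex 4.0 3.2 1.0
   vertex 3.2 0.2 2.6
  endloop
 endfacet
 facet normal 0.206 -0.166 -0.964
  outer loop
   vertex 3.0 0.8 1.2
   vertex 1.0 1.8 0.6
   vertex 4.0 3.2 1.0
  endloop
 endfacet
 facet normal -0.276 -0.897 -0.345
  outer loop
   vertex 3.0 0.8 1.2
   vertex 3.2 0.2 2.6
   vertex 2.8 0.4 2.4
  endloop
 endfacet
 facet normal -0.334 -0.876 -0.348
  outer loop
   vertex 3.0 0.8 1.2
   vertex 2.8 0.4 2.4
   vertex 1.0 1.8 0.6
  endloop
 endfacet
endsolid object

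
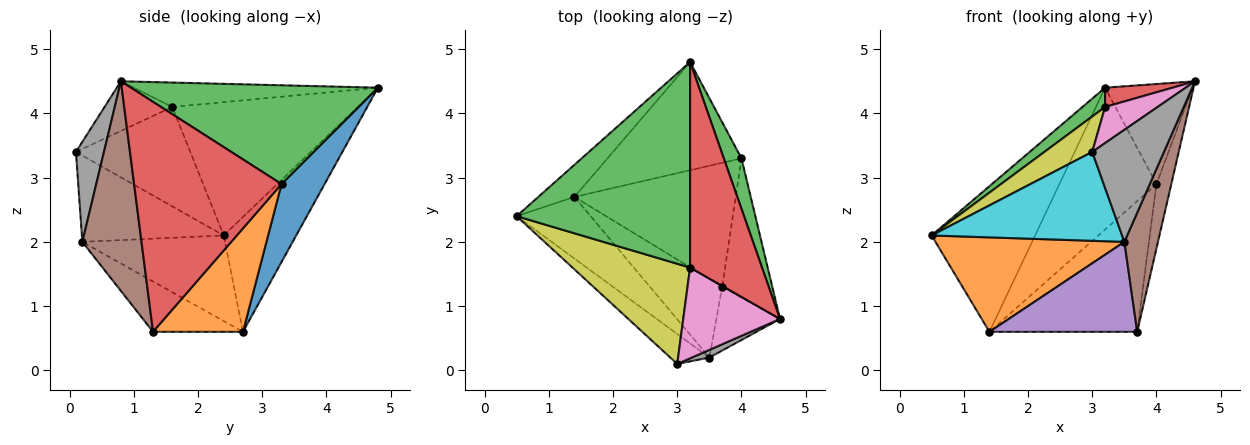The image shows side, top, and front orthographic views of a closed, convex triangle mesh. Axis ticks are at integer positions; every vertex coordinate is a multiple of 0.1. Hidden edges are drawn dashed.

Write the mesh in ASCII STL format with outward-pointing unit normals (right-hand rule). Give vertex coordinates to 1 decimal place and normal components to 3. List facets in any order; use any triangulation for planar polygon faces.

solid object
 facet normal -0.565 0.806 -0.178
  outer loop
   vertex 1.4 2.7 0.6
   vertex 0.5 2.4 2.1
   vertex 3.2 4.8 4.4
  endloop
 endfacet
 facet normal -0.534 -0.708 -0.462
  outer loop
   vertex 3.5 0.2 2.0
   vertex 0.5 2.4 2.1
   vertex 1.4 2.7 0.6
  endloop
 endfacet
 facet normal -0.608 -0.074 0.791
  outer loop
   vertex 3.2 1.6 4.1
   vertex 3.2 4.8 4.4
   vertex 0.5 2.4 2.1
  endloop
 endfacet
 facet normal -0.320 -0.088 0.943
  outer loop
   vertex 3.2 1.6 4.1
   vertex 4.6 0.8 4.5
   vertex 3.2 4.8 4.4
  endloop
 endfacet
 facet normal -0.417 -0.685 -0.598
  outer loop
   vertex 3.7 1.3 0.6
   vertex 3.5 0.2 2.0
   vertex 1.4 2.7 0.6
  endloop
 endfacet
 facet normal 0.841 -0.478 -0.255
  outer loop
   vertex 3.7 1.3 0.6
   vertex 4.6 0.8 4.5
   vertex 3.5 0.2 2.0
  endloop
 endfacet
 facet normal -0.430 -0.334 0.839
  outer loop
   vertex 3.0 0.1 3.4
   vertex 4.6 0.8 4.5
   vertex 3.2 1.6 4.1
  endloop
 endfacet
 facet normal 0.363 -0.930 0.063
  outer loop
   vertex 3.0 0.1 3.4
   vertex 3.5 0.2 2.0
   vertex 4.6 0.8 4.5
  endloop
 endfacet
 facet normal -0.623 -0.261 0.737
  outer loop
   vertex 3.0 0.1 3.4
   vertex 3.2 1.6 4.1
   vertex 0.5 2.4 2.1
  endloop
 endfacet
 facet normal -0.576 -0.774 -0.261
  outer loop
   vertex 3.0 0.1 3.4
   vertex 0.5 2.4 2.1
   vertex 3.5 0.2 2.0
  endloop
 endfacet
 facet normal 0.333 0.750 -0.572
  outer loop
   vertex 4.0 3.3 2.9
   vertex 1.4 2.7 0.6
   vertex 3.2 4.8 4.4
  endloop
 endfacet
 facet normal 0.404 0.664 -0.630
  outer loop
   vertex 4.0 3.3 2.9
   vertex 3.7 1.3 0.6
   vertex 1.4 2.7 0.6
  endloop
 endfacet
 facet normal 0.929 0.329 0.166
  outer loop
   vertex 4.0 3.3 2.9
   vertex 3.2 4.8 4.4
   vertex 4.6 0.8 4.5
  endloop
 endfacet
 facet normal 0.972 0.098 -0.212
  outer loop
   vertex 4.0 3.3 2.9
   vertex 4.6 0.8 4.5
   vertex 3.7 1.3 0.6
  endloop
 endfacet
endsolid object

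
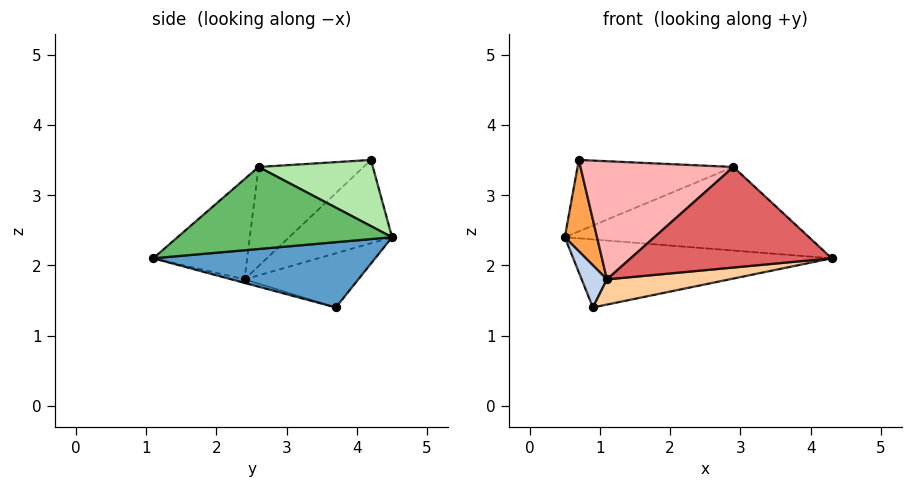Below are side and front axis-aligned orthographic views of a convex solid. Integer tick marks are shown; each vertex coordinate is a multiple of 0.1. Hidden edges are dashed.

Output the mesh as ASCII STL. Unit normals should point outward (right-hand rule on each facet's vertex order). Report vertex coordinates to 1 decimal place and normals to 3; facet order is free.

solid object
 facet normal 0.616 0.717 -0.327
  outer loop
   vertex 0.9 3.7 1.4
   vertex 0.5 4.5 2.4
   vertex 4.3 1.1 2.1
  endloop
 endfacet
 facet normal -0.954 -0.212 -0.212
  outer loop
   vertex 1.1 2.4 1.8
   vertex 0.5 4.5 2.4
   vertex 0.9 3.7 1.4
  endloop
 endfacet
 facet normal -0.950 -0.298 0.092
  outer loop
   vertex 1.1 2.4 1.8
   vertex 0.7 4.2 3.5
   vertex 0.5 4.5 2.4
  endloop
 endfacet
 facet normal -0.032 -0.298 -0.954
  outer loop
   vertex 1.1 2.4 1.8
   vertex 0.9 3.7 1.4
   vertex 4.3 1.1 2.1
  endloop
 endfacet
 facet normal 0.652 0.742 -0.154
  outer loop
   vertex 2.9 2.6 3.4
   vertex 4.3 1.1 2.1
   vertex 0.5 4.5 2.4
  endloop
 endfacet
 facet normal 0.588 0.801 0.112
  outer loop
   vertex 2.9 2.6 3.4
   vertex 0.5 4.5 2.4
   vertex 0.7 4.2 3.5
  endloop
 endfacet
 facet normal -0.365 -0.780 0.508
  outer loop
   vertex 2.9 2.6 3.4
   vertex 1.1 2.4 1.8
   vertex 4.3 1.1 2.1
  endloop
 endfacet
 facet normal -0.455 -0.663 0.595
  outer loop
   vertex 2.9 2.6 3.4
   vertex 0.7 4.2 3.5
   vertex 1.1 2.4 1.8
  endloop
 endfacet
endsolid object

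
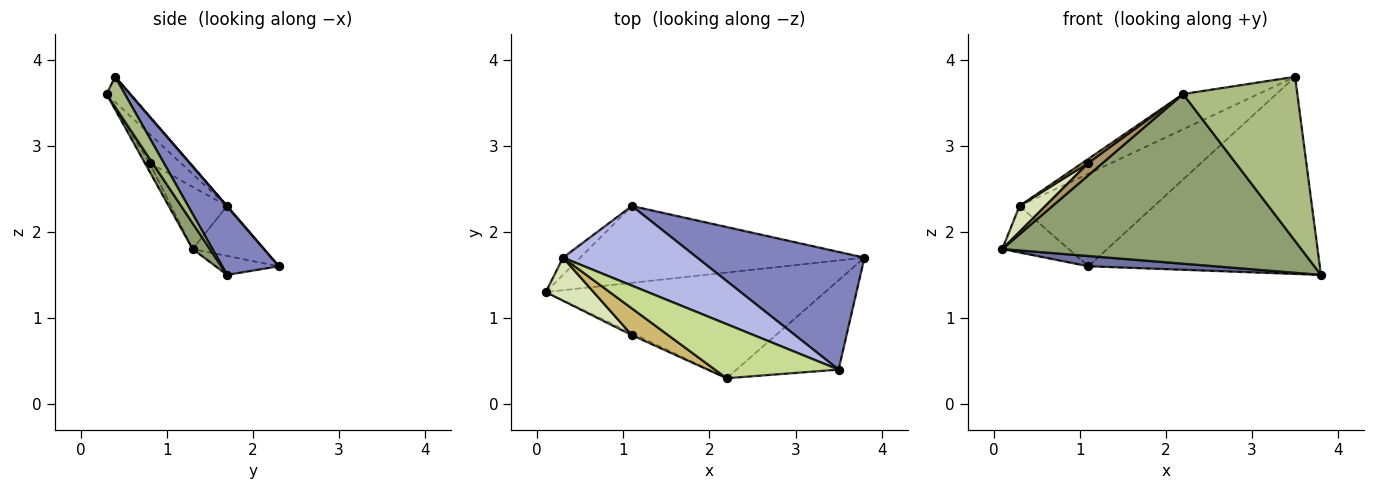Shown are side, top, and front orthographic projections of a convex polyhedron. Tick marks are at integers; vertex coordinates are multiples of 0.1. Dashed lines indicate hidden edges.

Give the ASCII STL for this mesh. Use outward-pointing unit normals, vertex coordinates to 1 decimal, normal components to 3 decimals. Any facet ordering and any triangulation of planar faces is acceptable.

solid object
 facet normal -0.066 -0.132 -0.989
  outer loop
   vertex 1.1 2.3 1.6
   vertex 3.8 1.7 1.5
   vertex 0.1 1.3 1.8
  endloop
 endfacet
 facet normal 0.205 0.840 0.502
  outer loop
   vertex 1.1 2.3 1.6
   vertex 3.5 0.4 3.8
   vertex 3.8 1.7 1.5
  endloop
 endfacet
 facet normal -0.710 0.661 -0.245
  outer loop
   vertex 0.3 1.7 2.3
   vertex 1.1 2.3 1.6
   vertex 0.1 1.3 1.8
  endloop
 endfacet
 facet normal 0.002 0.758 0.652
  outer loop
   vertex 0.3 1.7 2.3
   vertex 3.5 0.4 3.8
   vertex 1.1 2.3 1.6
  endloop
 endfacet
 facet normal 0.049 -0.848 -0.528
  outer loop
   vertex 2.2 0.3 3.6
   vertex 0.1 1.3 1.8
   vertex 3.8 1.7 1.5
  endloop
 endfacet
 facet normal 0.140 -0.870 -0.473
  outer loop
   vertex 2.2 0.3 3.6
   vertex 3.8 1.7 1.5
   vertex 3.5 0.4 3.8
  endloop
 endfacet
 facet normal -0.168 0.538 0.826
  outer loop
   vertex 2.2 0.3 3.6
   vertex 3.5 0.4 3.8
   vertex 0.3 1.7 2.3
  endloop
 endfacet
 facet normal -0.744 -0.344 0.573
  outer loop
   vertex 1.1 0.8 2.8
   vertex 0.3 1.7 2.3
   vertex 0.1 1.3 1.8
  endloop
 endfacet
 facet normal -0.312 -0.937 -0.156
  outer loop
   vertex 1.1 0.8 2.8
   vertex 0.1 1.3 1.8
   vertex 2.2 0.3 3.6
  endloop
 endfacet
 facet normal -0.619 -0.118 0.777
  outer loop
   vertex 1.1 0.8 2.8
   vertex 2.2 0.3 3.6
   vertex 0.3 1.7 2.3
  endloop
 endfacet
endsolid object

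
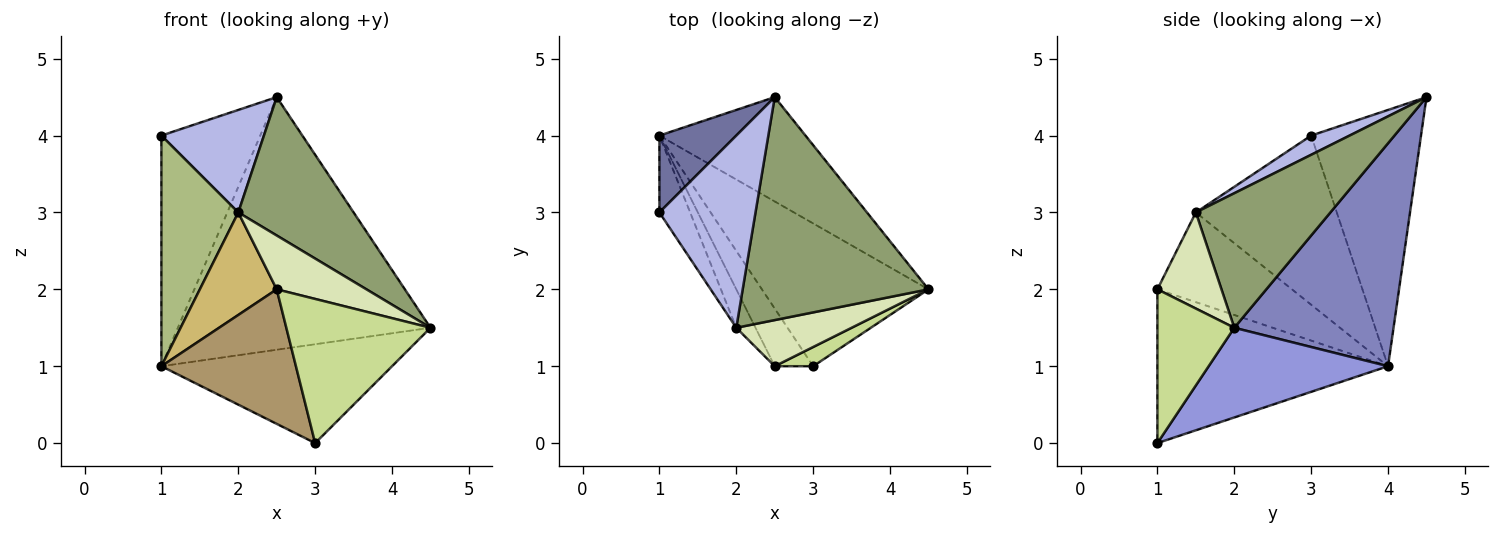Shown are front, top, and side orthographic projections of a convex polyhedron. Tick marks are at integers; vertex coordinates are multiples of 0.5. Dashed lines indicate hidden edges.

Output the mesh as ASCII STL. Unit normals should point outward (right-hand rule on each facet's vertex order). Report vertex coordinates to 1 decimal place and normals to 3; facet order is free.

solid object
 facet normal -0.725 0.653 0.218
  outer loop
   vertex 1.0 4.0 1.0
   vertex 1.0 3.0 4.0
   vertex 2.5 4.5 4.5
  endloop
 endfacet
 facet normal 0.503 0.799 -0.330
  outer loop
   vertex 1.0 4.0 1.0
   vertex 2.5 4.5 4.5
   vertex 4.5 2.0 1.5
  endloop
 endfacet
 facet normal 0.405 0.520 -0.752
  outer loop
   vertex 1.0 4.0 1.0
   vertex 4.5 2.0 1.5
   vertex 3.0 1.0 0.0
  endloop
 endfacet
 facet normal 0.174 -0.463 0.869
  outer loop
   vertex 2.0 1.5 3.0
   vertex 2.5 4.5 4.5
   vertex 1.0 3.0 4.0
  endloop
 endfacet
 facet normal 0.524 -0.449 0.724
  outer loop
   vertex 2.0 1.5 3.0
   vertex 4.5 2.0 1.5
   vertex 2.5 4.5 4.5
  endloop
 endfacet
 facet normal -0.867 -0.473 -0.158
  outer loop
   vertex 2.0 1.5 3.0
   vertex 1.0 3.0 4.0
   vertex 1.0 4.0 1.0
  endloop
 endfacet
 facet normal 0.467 -0.876 0.117
  outer loop
   vertex 2.5 1.0 2.0
   vertex 3.0 1.0 0.0
   vertex 4.5 2.0 1.5
  endloop
 endfacet
 facet normal 0.477 -0.667 0.572
  outer loop
   vertex 2.5 1.0 2.0
   vertex 4.5 2.0 1.5
   vertex 2.0 1.5 3.0
  endloop
 endfacet
 facet normal -0.844 -0.493 -0.211
  outer loop
   vertex 2.5 1.0 2.0
   vertex 1.0 4.0 1.0
   vertex 3.0 1.0 0.0
  endloop
 endfacet
 facet normal -0.854 -0.488 -0.183
  outer loop
   vertex 2.5 1.0 2.0
   vertex 2.0 1.5 3.0
   vertex 1.0 4.0 1.0
  endloop
 endfacet
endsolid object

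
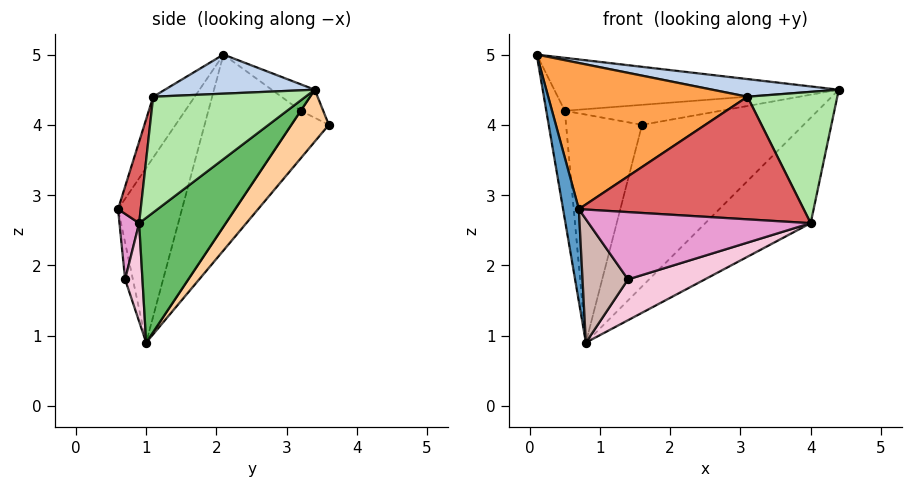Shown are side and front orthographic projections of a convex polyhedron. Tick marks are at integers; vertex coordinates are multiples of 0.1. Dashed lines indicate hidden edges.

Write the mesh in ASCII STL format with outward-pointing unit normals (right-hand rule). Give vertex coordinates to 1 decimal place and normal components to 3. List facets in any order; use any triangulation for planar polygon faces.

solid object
 facet normal -0.966 -0.238 -0.101
  outer loop
   vertex 0.8 1.0 0.9
   vertex 0.7 0.6 2.8
   vertex 0.1 2.1 5.0
  endloop
 endfacet
 facet normal 0.153 -0.129 0.980
  outer loop
   vertex 3.1 1.1 4.4
   vertex 4.4 3.4 4.5
   vertex 0.1 2.1 5.0
  endloop
 endfacet
 facet normal -0.174 -0.835 0.522
  outer loop
   vertex 3.1 1.1 4.4
   vertex 0.1 2.1 5.0
   vertex 0.7 0.6 2.8
  endloop
 endfacet
 facet normal 0.170 0.733 -0.659
  outer loop
   vertex 1.6 3.6 4.0
   vertex 4.4 3.4 4.5
   vertex 0.8 1.0 0.9
  endloop
 endfacet
 facet normal 0.417 0.507 -0.755
  outer loop
   vertex 4.0 0.9 2.6
   vertex 0.8 1.0 0.9
   vertex 4.4 3.4 4.5
  endloop
 endfacet
 facet normal 0.774 -0.457 0.438
  outer loop
   vertex 4.0 0.9 2.6
   vertex 4.4 3.4 4.5
   vertex 3.1 1.1 4.4
  endloop
 endfacet
 facet normal 0.099 -0.982 0.159
  outer loop
   vertex 4.0 0.9 2.6
   vertex 3.1 1.1 4.4
   vertex 0.7 0.6 2.8
  endloop
 endfacet
 facet normal -0.092 0.607 0.789
  outer loop
   vertex 0.5 3.2 4.2
   vertex 0.1 2.1 5.0
   vertex 4.4 3.4 4.5
  endloop
 endfacet
 facet normal -0.092 0.635 0.767
  outer loop
   vertex 0.5 3.2 4.2
   vertex 4.4 3.4 4.5
   vertex 1.6 3.6 4.0
  endloop
 endfacet
 facet normal -0.958 0.192 -0.215
  outer loop
   vertex 0.5 3.2 4.2
   vertex 0.8 1.0 0.9
   vertex 0.1 2.1 5.0
  endloop
 endfacet
 facet normal -0.373 0.756 -0.538
  outer loop
   vertex 0.5 3.2 4.2
   vertex 1.6 3.6 4.0
   vertex 0.8 1.0 0.9
  endloop
 endfacet
 facet normal -0.164 -0.963 -0.211
  outer loop
   vertex 1.4 0.7 1.8
   vertex 0.7 0.6 2.8
   vertex 0.8 1.0 0.9
  endloop
 endfacet
 facet normal 0.088 -0.995 -0.038
  outer loop
   vertex 1.4 0.7 1.8
   vertex 4.0 0.9 2.6
   vertex 0.7 0.6 2.8
  endloop
 endfacet
 facet normal 0.199 -0.882 -0.427
  outer loop
   vertex 1.4 0.7 1.8
   vertex 0.8 1.0 0.9
   vertex 4.0 0.9 2.6
  endloop
 endfacet
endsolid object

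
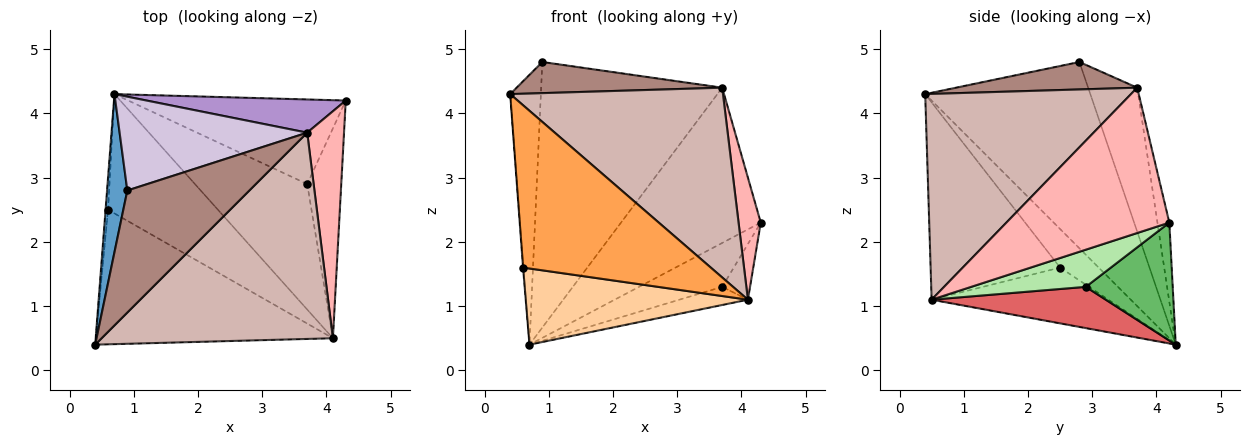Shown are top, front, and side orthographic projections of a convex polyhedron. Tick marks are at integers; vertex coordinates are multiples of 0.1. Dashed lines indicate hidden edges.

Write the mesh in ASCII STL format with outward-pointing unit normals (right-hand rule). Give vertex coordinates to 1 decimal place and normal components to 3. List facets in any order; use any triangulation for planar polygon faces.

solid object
 facet normal -0.978 0.182 0.106
  outer loop
   vertex 0.9 2.8 4.8
   vertex 0.7 4.3 0.4
   vertex 0.4 0.4 4.3
  endloop
 endfacet
 facet normal -0.998 0.013 -0.064
  outer loop
   vertex 0.6 2.5 1.6
   vertex 0.4 0.4 4.3
   vertex 0.7 4.3 0.4
  endloop
 endfacet
 facet normal -0.469 -0.680 -0.564
  outer loop
   vertex 0.6 2.5 1.6
   vertex 4.1 0.5 1.1
   vertex 0.4 0.4 4.3
  endloop
 endfacet
 facet normal -0.393 -0.495 -0.775
  outer loop
   vertex 0.6 2.5 1.6
   vertex 0.7 4.3 0.4
   vertex 4.1 0.5 1.1
  endloop
 endfacet
 facet normal 0.434 0.415 -0.800
  outer loop
   vertex 3.7 2.9 1.3
   vertex 0.7 4.3 0.4
   vertex 4.3 4.2 2.3
  endloop
 endfacet
 facet normal 0.726 0.176 -0.665
  outer loop
   vertex 3.7 2.9 1.3
   vertex 4.3 4.2 2.3
   vertex 4.1 0.5 1.1
  endloop
 endfacet
 facet normal 0.342 0.134 -0.930
  outer loop
   vertex 3.7 2.9 1.3
   vertex 4.1 0.5 1.1
   vertex 0.7 4.3 0.4
  endloop
 endfacet
 facet normal 0.961 -0.131 0.243
  outer loop
   vertex 3.7 3.7 4.4
   vertex 4.1 0.5 1.1
   vertex 4.3 4.2 2.3
  endloop
 endfacet
 facet normal -0.083 0.975 0.208
  outer loop
   vertex 3.7 3.7 4.4
   vertex 4.3 4.2 2.3
   vertex 0.7 4.3 0.4
  endloop
 endfacet
 facet normal -0.248 0.914 0.323
  outer loop
   vertex 3.7 3.7 4.4
   vertex 0.7 4.3 0.4
   vertex 0.9 2.8 4.8
  endloop
 endfacet
 facet normal 0.213 -0.242 0.947
  outer loop
   vertex 3.7 3.7 4.4
   vertex 0.9 2.8 4.8
   vertex 0.4 0.4 4.3
  endloop
 endfacet
 facet normal 0.548 -0.566 0.616
  outer loop
   vertex 3.7 3.7 4.4
   vertex 0.4 0.4 4.3
   vertex 4.1 0.5 1.1
  endloop
 endfacet
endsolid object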